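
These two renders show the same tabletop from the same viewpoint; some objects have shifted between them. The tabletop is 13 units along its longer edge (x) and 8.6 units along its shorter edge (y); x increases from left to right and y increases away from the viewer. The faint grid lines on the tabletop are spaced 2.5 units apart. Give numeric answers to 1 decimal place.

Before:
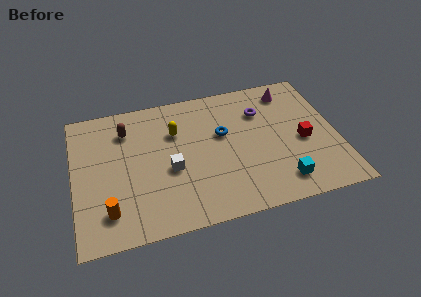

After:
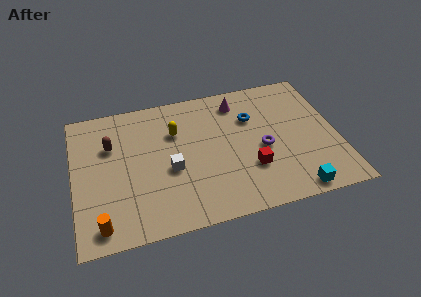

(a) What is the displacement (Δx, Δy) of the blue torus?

(1.5, 0.7)

From the two frames, the blue torus sits at roughly (7.4, 5.2) before and (8.9, 5.9) after.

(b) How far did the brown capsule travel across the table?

1.1

The brown capsule was near (2.7, 6.6) before and (1.9, 5.8) after, so it travelled √(0.8² + 0.8²) ≈ 1.1 units.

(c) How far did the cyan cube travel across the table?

0.9

From (10.0, 1.5) to (10.6, 0.8), the cyan cube covered √(0.6² + 0.7²) ≈ 0.9 units.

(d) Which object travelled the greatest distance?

the red cube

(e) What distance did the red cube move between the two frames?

2.9

The red cube moved from about (11.3, 3.8) to (8.6, 2.7), a distance of √(2.7² + 1.1²) ≈ 2.9.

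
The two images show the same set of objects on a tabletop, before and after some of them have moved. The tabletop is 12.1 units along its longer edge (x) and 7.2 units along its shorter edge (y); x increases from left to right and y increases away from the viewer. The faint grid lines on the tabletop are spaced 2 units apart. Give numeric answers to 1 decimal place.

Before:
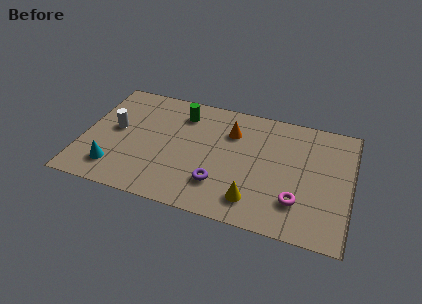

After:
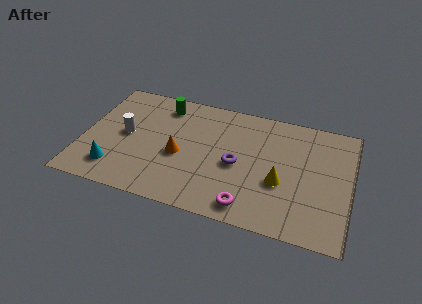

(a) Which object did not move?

the cyan cone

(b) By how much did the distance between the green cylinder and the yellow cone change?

+0.8

They were about 5.6 units apart before and 6.4 after — 0.8 units further apart.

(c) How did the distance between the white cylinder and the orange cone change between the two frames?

-2.8

Before: roughly 5.4 units apart; after: 2.6. That's 2.8 units closer together.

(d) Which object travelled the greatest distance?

the orange cone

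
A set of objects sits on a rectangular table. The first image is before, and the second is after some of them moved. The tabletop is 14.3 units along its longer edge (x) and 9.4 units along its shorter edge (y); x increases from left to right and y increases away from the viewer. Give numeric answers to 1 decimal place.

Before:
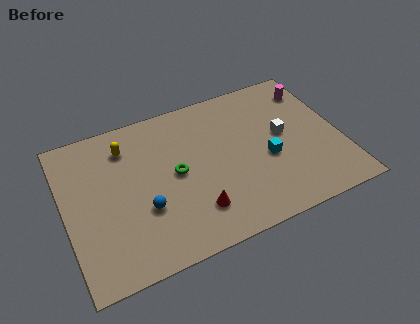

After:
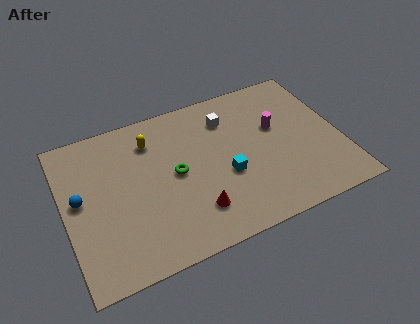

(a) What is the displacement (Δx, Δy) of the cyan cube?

(-2.2, -0.2)

The cyan cube was at about (10.4, 3.9) and moved to about (8.2, 3.7).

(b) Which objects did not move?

the red cone and the green torus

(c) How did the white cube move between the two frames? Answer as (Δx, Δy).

(-2.7, 2.1)

The white cube was at about (11.4, 5.1) and moved to about (8.7, 7.2).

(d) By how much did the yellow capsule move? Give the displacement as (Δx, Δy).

(1.3, -0.1)

The yellow capsule was at about (3.4, 7.4) and moved to about (4.7, 7.3).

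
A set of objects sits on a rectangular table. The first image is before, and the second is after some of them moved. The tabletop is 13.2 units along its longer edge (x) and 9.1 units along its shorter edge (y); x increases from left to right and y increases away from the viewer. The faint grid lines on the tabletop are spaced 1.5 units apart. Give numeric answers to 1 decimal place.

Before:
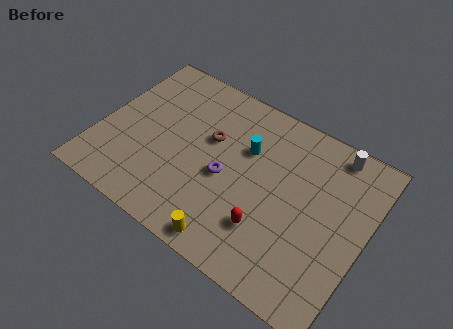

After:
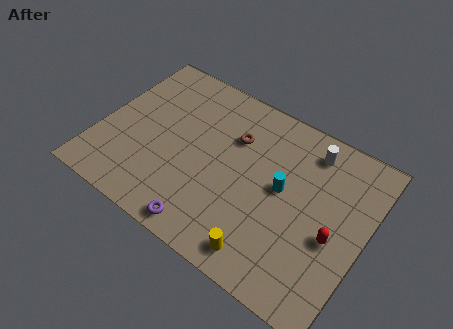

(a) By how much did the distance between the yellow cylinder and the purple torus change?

-0.3

They were about 3.2 units apart before and 2.9 after — 0.3 units closer together.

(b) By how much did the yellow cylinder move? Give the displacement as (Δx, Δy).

(1.6, 0.3)

The yellow cylinder was at about (7.3, 0.9) and moved to about (8.9, 1.2).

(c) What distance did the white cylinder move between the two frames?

1.2

The white cylinder moved from about (11.1, 8.1) to (10.0, 7.6), a distance of √(1.1² + 0.5²) ≈ 1.2.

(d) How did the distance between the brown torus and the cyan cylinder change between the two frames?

+1.2

The distance was about 1.8 in the first image and 3.0 in the second, so they moved 1.2 units further apart.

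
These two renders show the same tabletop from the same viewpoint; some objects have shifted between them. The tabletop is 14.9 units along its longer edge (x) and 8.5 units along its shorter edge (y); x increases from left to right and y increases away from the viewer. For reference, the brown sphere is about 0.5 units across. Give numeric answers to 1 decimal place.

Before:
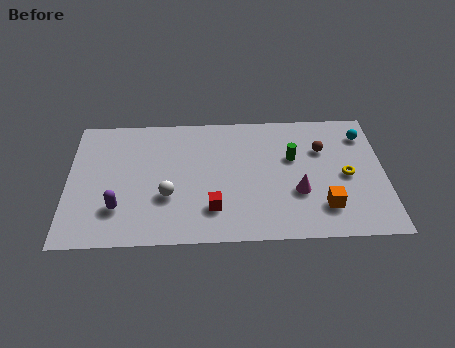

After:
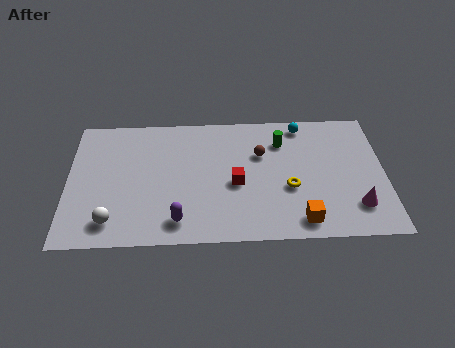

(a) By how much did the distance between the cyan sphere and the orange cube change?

+1.2

The distance was about 5.1 in the first image and 6.3 in the second, so they moved 1.2 units further apart.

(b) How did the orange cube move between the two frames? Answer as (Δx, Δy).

(-1.1, -0.8)

The orange cube was at about (12.0, 2.0) and moved to about (10.9, 1.2).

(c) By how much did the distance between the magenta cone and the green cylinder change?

+3.3

They were about 2.3 units apart before and 5.6 after — 3.3 units further apart.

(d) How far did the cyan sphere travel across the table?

3.0

The cyan sphere was near (14.0, 6.7) before and (11.1, 7.5) after, so it travelled √(2.9² + 0.8²) ≈ 3.0 units.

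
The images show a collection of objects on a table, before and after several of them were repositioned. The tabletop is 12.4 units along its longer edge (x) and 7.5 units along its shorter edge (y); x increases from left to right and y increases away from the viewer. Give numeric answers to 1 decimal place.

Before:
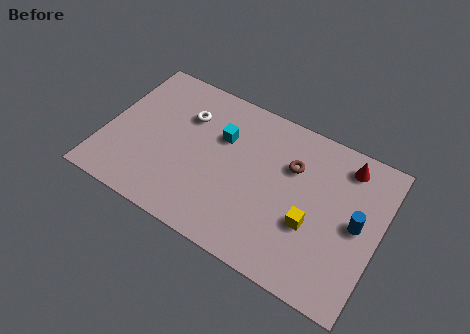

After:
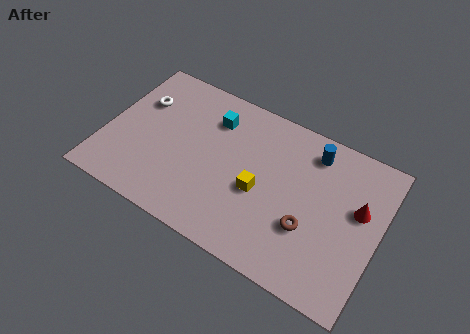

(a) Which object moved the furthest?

the blue cylinder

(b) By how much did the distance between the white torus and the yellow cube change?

-0.5

They were about 6.6 units apart before and 6.1 after — 0.5 units closer together.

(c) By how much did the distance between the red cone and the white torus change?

+2.8

They were about 7.3 units apart before and 10.1 after — 2.8 units further apart.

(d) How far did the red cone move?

2.0

The red cone was near (10.6, 6.3) before and (11.4, 4.5) after, so it travelled √(0.8² + 1.8²) ≈ 2.0 units.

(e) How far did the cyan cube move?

0.9

From (5.1, 5.0) to (4.6, 5.7), the cyan cube covered √(0.5² + 0.7²) ≈ 0.9 units.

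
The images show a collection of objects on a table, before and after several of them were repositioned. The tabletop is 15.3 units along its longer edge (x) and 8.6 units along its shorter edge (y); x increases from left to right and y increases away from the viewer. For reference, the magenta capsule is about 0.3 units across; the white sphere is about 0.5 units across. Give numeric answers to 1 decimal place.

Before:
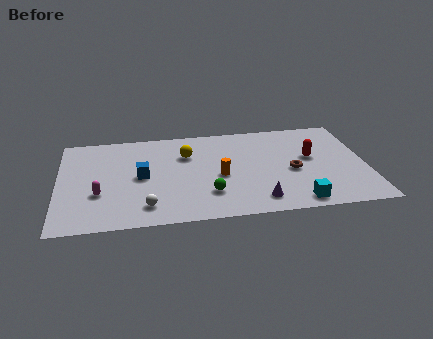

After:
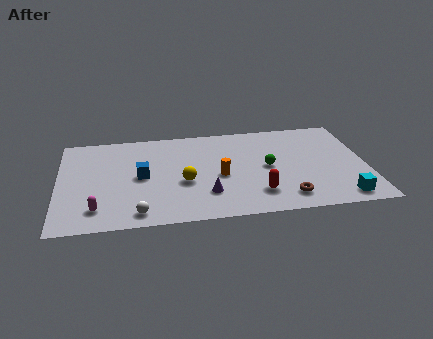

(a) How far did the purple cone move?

2.7

The purple cone moved from about (9.8, 1.4) to (7.3, 2.3), a distance of √(2.5² + 0.9²) ≈ 2.7.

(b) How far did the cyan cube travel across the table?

2.2

From (11.7, 1.0) to (13.9, 1.1), the cyan cube covered √(2.2² + 0.1²) ≈ 2.2 units.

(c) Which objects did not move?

the blue cube and the orange cylinder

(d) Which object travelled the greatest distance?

the red capsule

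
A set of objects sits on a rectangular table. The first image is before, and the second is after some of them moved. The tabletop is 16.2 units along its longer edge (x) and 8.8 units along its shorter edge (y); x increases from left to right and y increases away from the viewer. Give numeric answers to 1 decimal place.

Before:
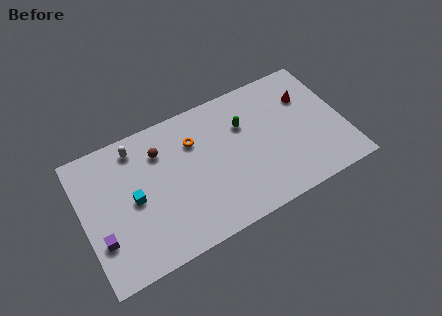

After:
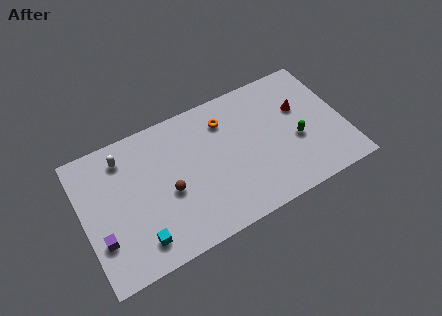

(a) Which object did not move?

the purple cube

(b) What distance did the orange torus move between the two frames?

2.1

The orange torus moved from about (7.1, 6.3) to (9.1, 6.8), a distance of √(2.0² + 0.5²) ≈ 2.1.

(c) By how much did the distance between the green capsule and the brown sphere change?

+2.8

Before: roughly 5.2 units apart; after: 8.0. That's 2.8 units further apart.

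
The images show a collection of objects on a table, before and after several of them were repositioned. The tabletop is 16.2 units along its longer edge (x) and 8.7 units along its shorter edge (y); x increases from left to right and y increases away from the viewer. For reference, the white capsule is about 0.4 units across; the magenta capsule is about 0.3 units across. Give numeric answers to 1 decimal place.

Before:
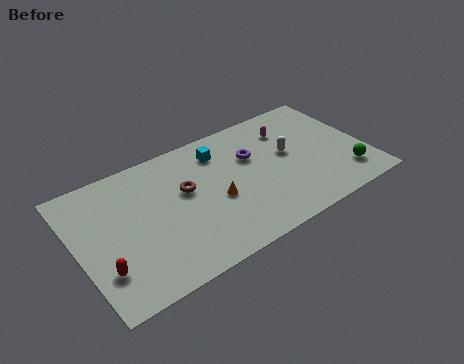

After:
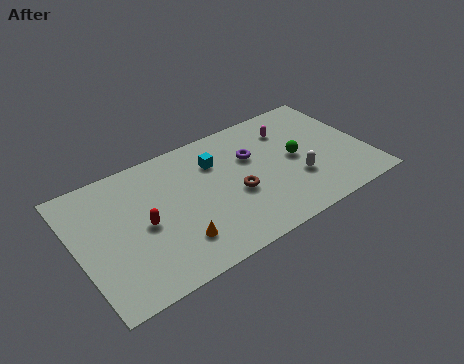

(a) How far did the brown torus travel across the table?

3.1

From (6.1, 5.2) to (8.7, 3.6), the brown torus covered √(2.6² + 1.6²) ≈ 3.1 units.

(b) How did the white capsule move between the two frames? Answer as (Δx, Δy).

(0.1, -2.0)

The white capsule was at about (12.0, 4.9) and moved to about (12.1, 2.9).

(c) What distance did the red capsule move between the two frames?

3.0

The red capsule was near (1.1, 2.4) before and (3.6, 4.1) after, so it travelled √(2.5² + 1.7²) ≈ 3.0 units.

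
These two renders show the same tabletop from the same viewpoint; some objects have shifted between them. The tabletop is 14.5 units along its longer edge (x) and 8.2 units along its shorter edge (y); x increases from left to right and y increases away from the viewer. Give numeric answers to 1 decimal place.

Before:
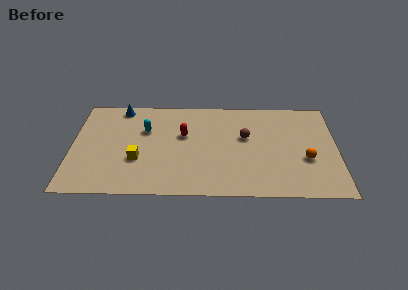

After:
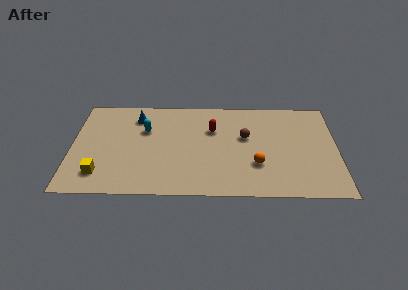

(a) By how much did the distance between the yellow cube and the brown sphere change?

+2.3

Before: roughly 6.2 units apart; after: 8.5. That's 2.3 units further apart.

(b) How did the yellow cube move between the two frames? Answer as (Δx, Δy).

(-2.0, -1.2)

The yellow cube was at about (3.6, 2.9) and moved to about (1.6, 1.7).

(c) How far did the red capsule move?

1.7

The red capsule moved from about (6.1, 5.0) to (7.7, 5.5), a distance of √(1.6² + 0.5²) ≈ 1.7.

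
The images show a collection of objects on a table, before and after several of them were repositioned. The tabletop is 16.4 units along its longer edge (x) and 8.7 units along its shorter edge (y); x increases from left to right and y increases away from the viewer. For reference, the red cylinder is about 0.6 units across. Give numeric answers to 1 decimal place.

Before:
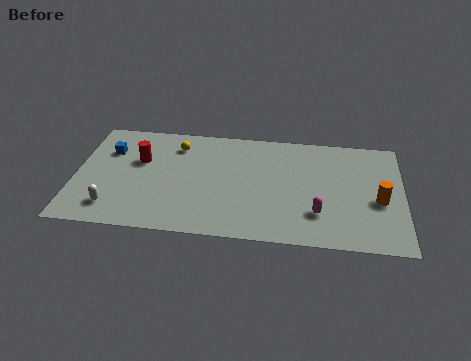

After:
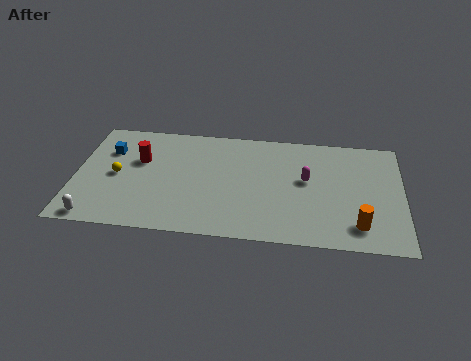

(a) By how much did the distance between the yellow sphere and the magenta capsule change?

+1.0

The distance was about 8.5 in the first image and 9.5 in the second, so they moved 1.0 units further apart.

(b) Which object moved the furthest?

the yellow sphere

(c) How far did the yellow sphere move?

4.0

The yellow sphere moved from about (5.0, 6.9) to (2.1, 4.2), a distance of √(2.9² + 2.7²) ≈ 4.0.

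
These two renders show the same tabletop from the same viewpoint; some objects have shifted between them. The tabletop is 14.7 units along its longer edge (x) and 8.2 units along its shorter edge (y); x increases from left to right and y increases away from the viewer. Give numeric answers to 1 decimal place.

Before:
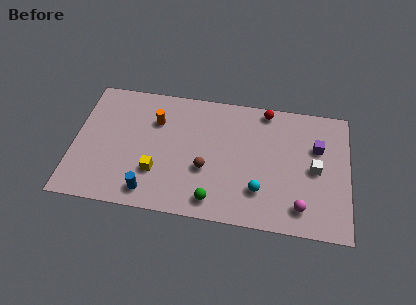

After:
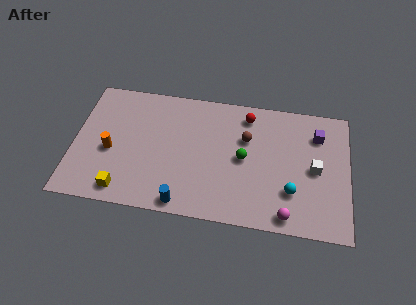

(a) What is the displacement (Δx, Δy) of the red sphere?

(-1.0, -0.5)

The red sphere started near (10.2, 7.4) and ended near (9.2, 6.9).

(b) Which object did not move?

the white cube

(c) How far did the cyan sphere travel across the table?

1.7

The cyan sphere moved from about (10.0, 2.2) to (11.7, 2.4), a distance of √(1.7² + 0.2²) ≈ 1.7.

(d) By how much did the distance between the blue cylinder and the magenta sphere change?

-2.5

The distance was about 8.0 in the first image and 5.5 in the second, so they moved 2.5 units closer together.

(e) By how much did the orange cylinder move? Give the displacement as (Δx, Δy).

(-2.3, -2.3)

From the two frames, the orange cylinder sits at roughly (4.3, 5.8) before and (2.0, 3.5) after.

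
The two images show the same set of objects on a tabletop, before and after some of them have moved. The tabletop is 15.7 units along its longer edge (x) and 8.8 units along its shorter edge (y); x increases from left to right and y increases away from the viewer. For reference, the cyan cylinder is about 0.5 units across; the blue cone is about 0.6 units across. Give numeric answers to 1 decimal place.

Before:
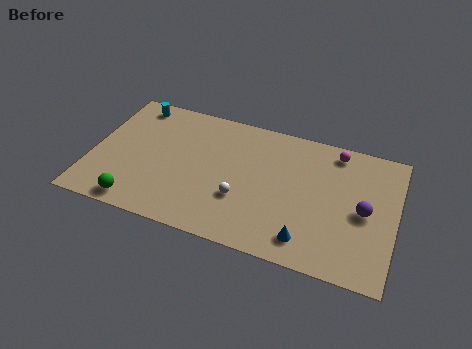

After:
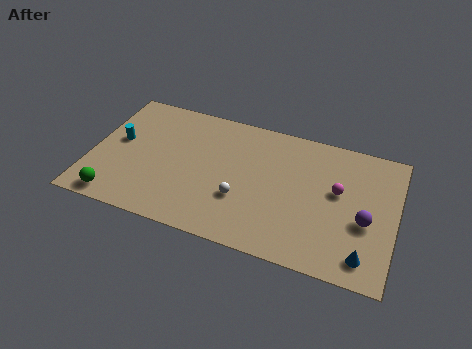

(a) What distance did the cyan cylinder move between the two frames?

2.8

The cyan cylinder was near (1.8, 7.7) before and (1.3, 4.9) after, so it travelled √(0.5² + 2.8²) ≈ 2.8 units.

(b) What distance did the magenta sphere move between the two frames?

2.6

The magenta sphere was near (12.4, 7.7) before and (12.7, 5.1) after, so it travelled √(0.3² + 2.6²) ≈ 2.6 units.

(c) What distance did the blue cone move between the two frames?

2.9

The blue cone was near (11.4, 1.5) before and (14.3, 1.4) after, so it travelled √(2.9² + 0.1²) ≈ 2.9 units.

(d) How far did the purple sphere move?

0.6

The purple sphere was near (14.1, 4.2) before and (14.2, 3.6) after, so it travelled √(0.1² + 0.6²) ≈ 0.6 units.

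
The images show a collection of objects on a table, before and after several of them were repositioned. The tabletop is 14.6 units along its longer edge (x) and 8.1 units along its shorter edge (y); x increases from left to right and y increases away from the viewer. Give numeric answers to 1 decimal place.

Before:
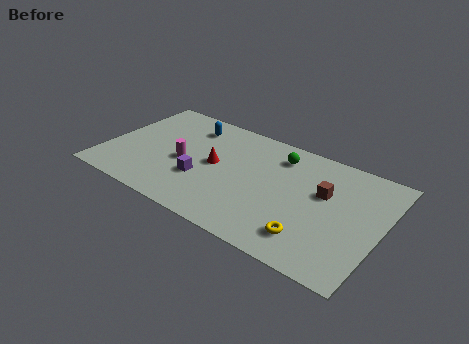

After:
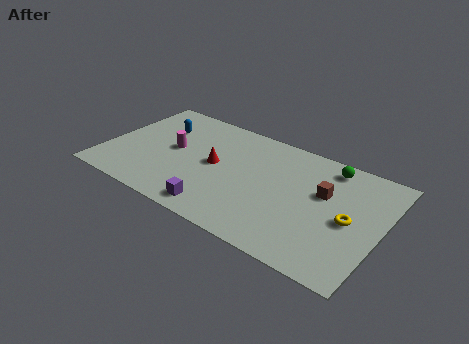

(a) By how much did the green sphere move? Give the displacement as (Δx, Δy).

(2.6, 0.5)

From the two frames, the green sphere sits at roughly (8.9, 6.5) before and (11.5, 7.0) after.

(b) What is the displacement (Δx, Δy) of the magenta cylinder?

(-0.7, 0.7)

The magenta cylinder was at about (4.2, 3.6) and moved to about (3.5, 4.3).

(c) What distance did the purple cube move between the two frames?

2.1

The purple cube was near (5.3, 2.8) before and (6.5, 1.1) after, so it travelled √(1.2² + 1.7²) ≈ 2.1 units.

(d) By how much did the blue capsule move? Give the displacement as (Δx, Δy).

(-1.5, -0.8)

The blue capsule started near (4.0, 6.5) and ended near (2.5, 5.7).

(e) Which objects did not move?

the brown cube and the red cone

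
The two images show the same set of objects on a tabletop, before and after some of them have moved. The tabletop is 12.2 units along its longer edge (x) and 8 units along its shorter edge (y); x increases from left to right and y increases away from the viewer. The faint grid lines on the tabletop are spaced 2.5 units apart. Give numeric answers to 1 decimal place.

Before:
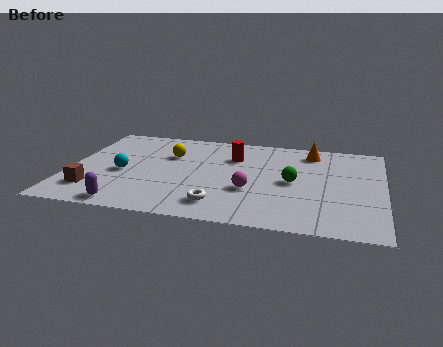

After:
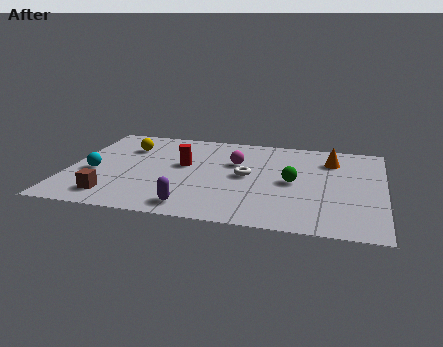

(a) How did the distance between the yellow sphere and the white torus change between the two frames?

+0.6

They were about 4.5 units apart before and 5.1 after — 0.6 units further apart.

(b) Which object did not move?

the green sphere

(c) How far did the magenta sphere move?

2.4

From (7.1, 2.9) to (6.4, 5.2), the magenta sphere covered √(0.7² + 2.3²) ≈ 2.4 units.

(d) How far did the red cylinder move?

2.2

From (6.3, 5.7) to (4.4, 4.6), the red cylinder covered √(1.9² + 1.1²) ≈ 2.2 units.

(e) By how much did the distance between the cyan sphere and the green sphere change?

+1.1

The distance was about 6.6 in the first image and 7.7 in the second, so they moved 1.1 units further apart.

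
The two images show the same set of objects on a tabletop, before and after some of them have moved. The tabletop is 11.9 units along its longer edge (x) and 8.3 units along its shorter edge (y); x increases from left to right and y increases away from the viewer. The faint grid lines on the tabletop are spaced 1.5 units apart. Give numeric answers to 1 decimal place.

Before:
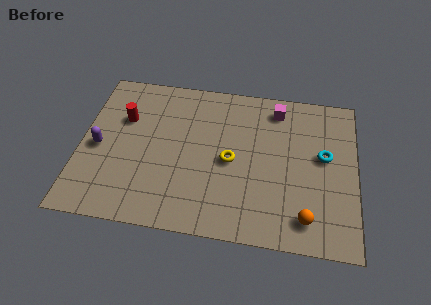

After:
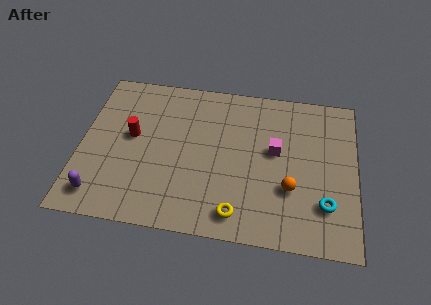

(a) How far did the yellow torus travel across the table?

2.7

The yellow torus was near (6.5, 3.9) before and (6.9, 1.2) after, so it travelled √(0.4² + 2.7²) ≈ 2.7 units.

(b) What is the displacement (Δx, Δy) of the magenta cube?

(0.0, -2.3)

From the two frames, the magenta cube sits at roughly (8.4, 7.0) before and (8.4, 4.7) after.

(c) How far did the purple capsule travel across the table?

2.5

The purple capsule was near (0.8, 3.8) before and (1.0, 1.3) after, so it travelled √(0.2² + 2.5²) ≈ 2.5 units.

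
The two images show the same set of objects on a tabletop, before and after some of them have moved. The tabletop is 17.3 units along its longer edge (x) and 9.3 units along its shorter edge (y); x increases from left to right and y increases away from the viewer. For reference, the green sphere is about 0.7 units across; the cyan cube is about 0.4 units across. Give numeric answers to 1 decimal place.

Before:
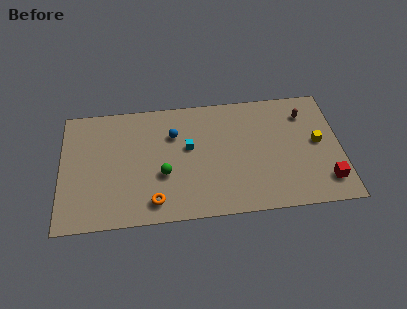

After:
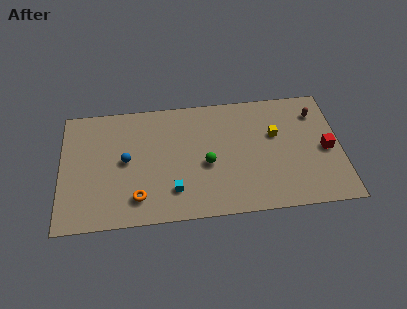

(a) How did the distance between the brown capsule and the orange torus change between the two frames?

+1.3

The distance was about 11.1 in the first image and 12.4 in the second, so they moved 1.3 units further apart.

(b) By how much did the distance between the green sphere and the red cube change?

-2.7

They were about 10.1 units apart before and 7.4 after — 2.7 units closer together.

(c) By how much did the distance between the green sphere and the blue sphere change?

+2.0

They were about 3.1 units apart before and 5.1 after — 2.0 units further apart.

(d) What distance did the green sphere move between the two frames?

2.7

The green sphere moved from about (6.3, 3.5) to (9.0, 4.0), a distance of √(2.7² + 0.5²) ≈ 2.7.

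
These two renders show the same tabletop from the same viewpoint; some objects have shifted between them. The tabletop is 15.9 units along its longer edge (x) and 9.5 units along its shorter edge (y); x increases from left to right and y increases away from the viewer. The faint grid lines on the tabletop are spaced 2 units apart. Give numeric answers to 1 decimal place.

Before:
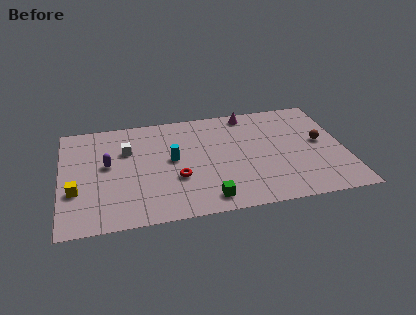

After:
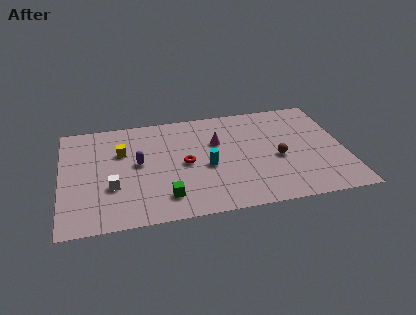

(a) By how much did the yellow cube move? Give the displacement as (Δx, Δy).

(2.6, 3.0)

The yellow cube was at about (0.8, 3.3) and moved to about (3.4, 6.3).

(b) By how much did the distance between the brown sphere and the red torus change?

-3.2

They were about 8.4 units apart before and 5.2 after — 3.2 units closer together.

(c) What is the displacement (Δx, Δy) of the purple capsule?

(1.7, -0.2)

The purple capsule was at about (2.6, 5.3) and moved to about (4.3, 5.1).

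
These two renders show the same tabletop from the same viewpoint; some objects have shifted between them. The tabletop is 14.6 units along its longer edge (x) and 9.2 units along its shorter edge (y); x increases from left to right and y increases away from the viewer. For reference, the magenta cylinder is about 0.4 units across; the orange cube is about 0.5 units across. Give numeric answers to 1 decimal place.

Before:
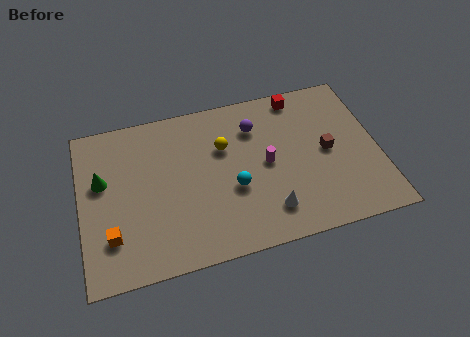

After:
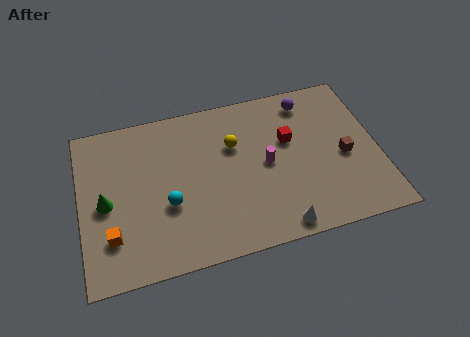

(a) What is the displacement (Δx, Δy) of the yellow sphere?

(0.5, 0.0)

The yellow sphere was at about (7.1, 6.1) and moved to about (7.6, 6.1).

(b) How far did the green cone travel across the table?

1.3

The green cone was near (1.1, 5.6) before and (1.2, 4.3) after, so it travelled √(0.1² + 1.3²) ≈ 1.3 units.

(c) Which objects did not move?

the magenta cylinder and the orange cube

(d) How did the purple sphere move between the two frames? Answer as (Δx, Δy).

(2.7, 0.9)

The purple sphere started near (8.7, 6.9) and ended near (11.4, 7.8).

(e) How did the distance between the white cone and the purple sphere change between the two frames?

+2.2

Before: roughly 5.0 units apart; after: 7.2. That's 2.2 units further apart.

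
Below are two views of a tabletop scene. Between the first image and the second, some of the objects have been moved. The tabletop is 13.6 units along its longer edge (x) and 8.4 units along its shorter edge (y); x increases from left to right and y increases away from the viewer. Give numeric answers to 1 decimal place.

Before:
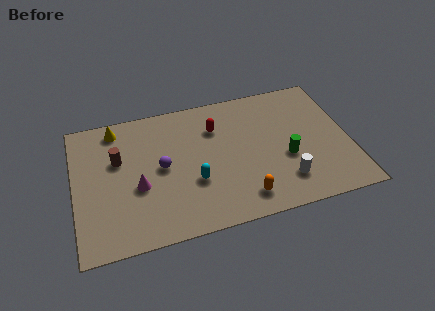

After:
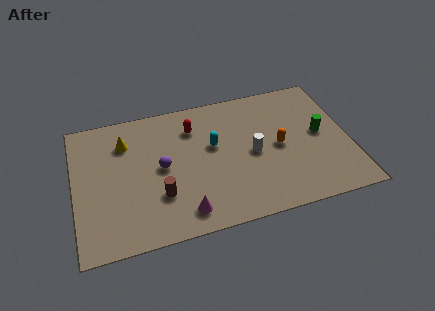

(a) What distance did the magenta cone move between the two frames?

3.0

The magenta cone moved from about (3.1, 3.4) to (5.2, 1.3), a distance of √(2.1² + 2.1²) ≈ 3.0.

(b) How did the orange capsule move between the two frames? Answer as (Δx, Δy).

(2.0, 2.7)

The orange capsule was at about (8.1, 1.4) and moved to about (10.1, 4.1).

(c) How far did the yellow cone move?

1.1

The yellow cone was near (2.2, 7.3) before and (2.6, 6.3) after, so it travelled √(0.4² + 1.0²) ≈ 1.1 units.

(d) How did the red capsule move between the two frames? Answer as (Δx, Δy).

(-1.1, 0.3)

The red capsule was at about (7.1, 6.1) and moved to about (6.0, 6.4).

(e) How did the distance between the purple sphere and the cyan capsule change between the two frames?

+0.7

The distance was about 2.0 in the first image and 2.7 in the second, so they moved 0.7 units further apart.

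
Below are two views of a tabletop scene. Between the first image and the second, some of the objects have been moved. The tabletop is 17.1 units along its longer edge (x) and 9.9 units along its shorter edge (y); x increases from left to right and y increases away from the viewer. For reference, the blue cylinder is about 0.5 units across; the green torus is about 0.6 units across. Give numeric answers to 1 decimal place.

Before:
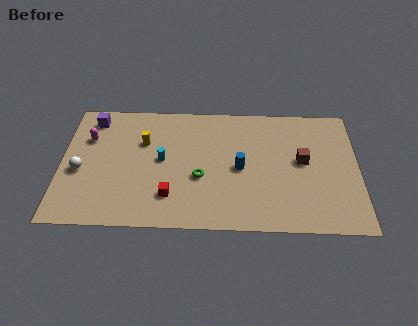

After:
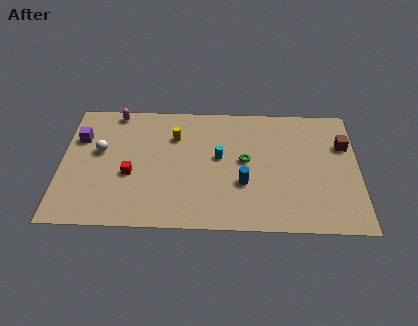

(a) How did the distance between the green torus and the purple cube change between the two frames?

+2.0

Before: roughly 7.7 units apart; after: 9.7. That's 2.0 units further apart.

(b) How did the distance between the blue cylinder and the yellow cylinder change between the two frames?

-0.5

Before: roughly 5.9 units apart; after: 5.4. That's 0.5 units closer together.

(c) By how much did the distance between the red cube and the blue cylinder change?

+1.9

Before: roughly 4.6 units apart; after: 6.5. That's 1.9 units further apart.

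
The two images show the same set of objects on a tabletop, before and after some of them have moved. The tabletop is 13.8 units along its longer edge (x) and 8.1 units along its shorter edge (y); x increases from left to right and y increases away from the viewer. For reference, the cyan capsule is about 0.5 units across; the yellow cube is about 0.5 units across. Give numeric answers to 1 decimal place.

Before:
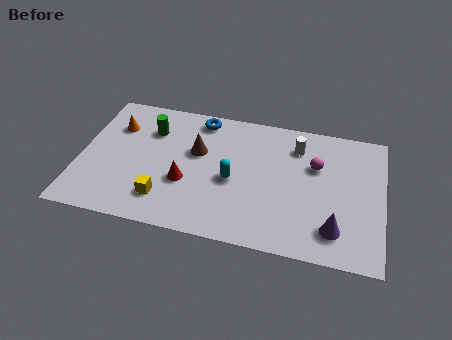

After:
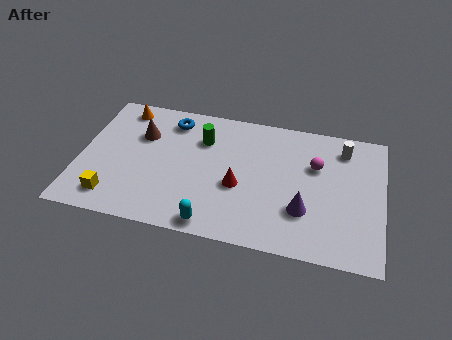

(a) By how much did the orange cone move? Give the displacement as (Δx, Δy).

(0.2, 1.2)

The orange cone was at about (1.5, 5.8) and moved to about (1.7, 7.0).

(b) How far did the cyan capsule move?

2.9

The cyan capsule moved from about (7.0, 3.6) to (6.3, 0.8), a distance of √(0.7² + 2.8²) ≈ 2.9.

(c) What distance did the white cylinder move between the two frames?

2.1

The white cylinder was near (9.8, 6.3) before and (11.9, 6.6) after, so it travelled √(2.1² + 0.3²) ≈ 2.1 units.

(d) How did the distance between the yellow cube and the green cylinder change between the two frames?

+1.6

Before: roughly 4.2 units apart; after: 5.8. That's 1.6 units further apart.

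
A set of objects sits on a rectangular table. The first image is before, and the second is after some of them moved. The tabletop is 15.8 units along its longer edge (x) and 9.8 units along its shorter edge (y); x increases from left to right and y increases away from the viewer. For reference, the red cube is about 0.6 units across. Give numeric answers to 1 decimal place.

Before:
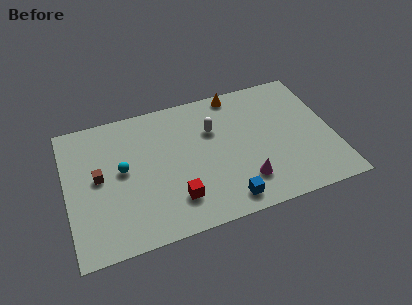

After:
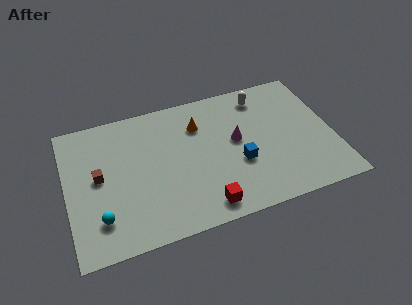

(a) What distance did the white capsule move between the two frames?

3.5

The white capsule moved from about (8.8, 6.6) to (11.9, 8.2), a distance of √(3.1² + 1.6²) ≈ 3.5.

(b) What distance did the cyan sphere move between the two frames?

3.4

The cyan sphere was near (3.3, 5.3) before and (1.8, 2.3) after, so it travelled √(1.5² + 3.0²) ≈ 3.4 units.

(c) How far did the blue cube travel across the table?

2.6

From (9.1, 1.3) to (10.1, 3.7), the blue cube covered √(1.0² + 2.4²) ≈ 2.6 units.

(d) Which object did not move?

the brown cube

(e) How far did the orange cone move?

2.9

The orange cone was near (10.4, 8.9) before and (8.0, 7.2) after, so it travelled √(2.4² + 1.7²) ≈ 2.9 units.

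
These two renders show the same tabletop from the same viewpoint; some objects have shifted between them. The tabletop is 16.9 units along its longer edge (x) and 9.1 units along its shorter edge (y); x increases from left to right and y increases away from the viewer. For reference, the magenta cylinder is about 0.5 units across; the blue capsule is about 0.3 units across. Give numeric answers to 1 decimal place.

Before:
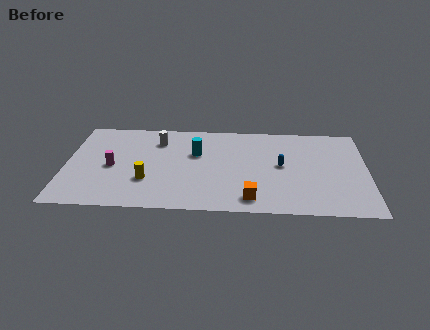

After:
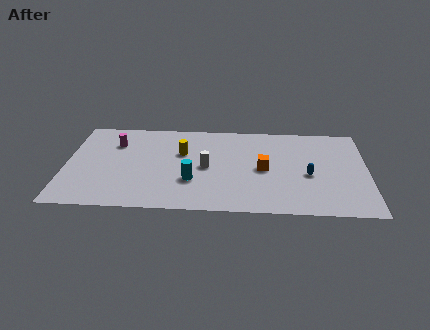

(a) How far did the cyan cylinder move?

2.8

The cyan cylinder moved from about (7.3, 5.8) to (7.1, 3.0), a distance of √(0.2² + 2.8²) ≈ 2.8.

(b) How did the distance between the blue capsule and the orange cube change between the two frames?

-1.3

The distance was about 3.8 in the first image and 2.5 in the second, so they moved 1.3 units closer together.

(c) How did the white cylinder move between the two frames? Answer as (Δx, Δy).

(2.8, -2.6)

From the two frames, the white cylinder sits at roughly (5.1, 7.0) before and (7.9, 4.4) after.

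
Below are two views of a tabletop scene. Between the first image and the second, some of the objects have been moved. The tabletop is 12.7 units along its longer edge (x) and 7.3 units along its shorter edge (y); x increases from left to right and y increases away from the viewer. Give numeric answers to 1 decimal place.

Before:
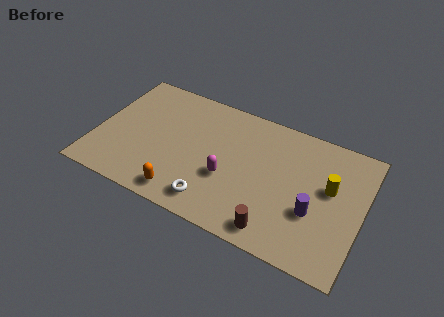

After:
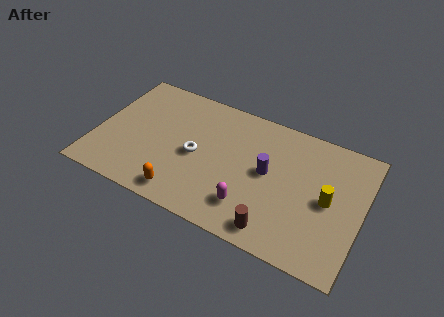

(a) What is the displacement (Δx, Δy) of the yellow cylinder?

(0.0, -0.7)

From the two frames, the yellow cylinder sits at roughly (11.1, 4.3) before and (11.1, 3.6) after.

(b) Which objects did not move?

the orange capsule and the brown cylinder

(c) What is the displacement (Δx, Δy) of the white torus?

(-1.1, 2.2)

From the two frames, the white torus sits at roughly (5.9, 1.2) before and (4.8, 3.4) after.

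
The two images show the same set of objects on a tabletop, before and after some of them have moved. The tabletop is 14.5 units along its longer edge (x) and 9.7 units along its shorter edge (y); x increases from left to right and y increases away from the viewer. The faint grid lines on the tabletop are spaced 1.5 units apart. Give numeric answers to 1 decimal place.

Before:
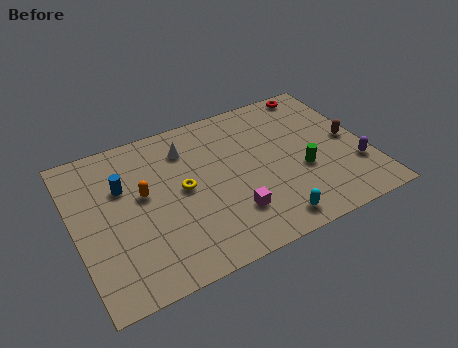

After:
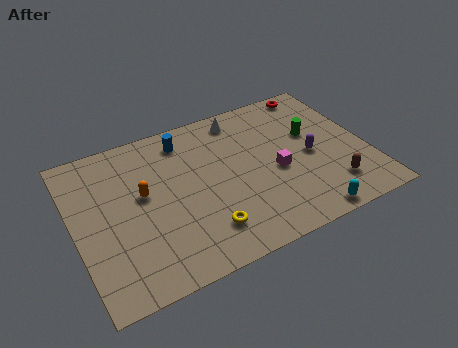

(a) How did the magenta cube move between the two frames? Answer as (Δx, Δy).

(2.5, 1.7)

From the two frames, the magenta cube sits at roughly (7.4, 2.5) before and (9.9, 4.2) after.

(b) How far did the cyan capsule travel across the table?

1.8

The cyan capsule was near (9.1, 1.2) before and (10.9, 0.8) after, so it travelled √(1.8² + 0.4²) ≈ 1.8 units.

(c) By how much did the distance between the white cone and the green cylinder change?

-2.4

The distance was about 6.5 in the first image and 4.1 in the second, so they moved 2.4 units closer together.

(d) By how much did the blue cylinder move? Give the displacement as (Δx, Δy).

(3.3, 1.7)

The blue cylinder started near (2.5, 6.4) and ended near (5.8, 8.1).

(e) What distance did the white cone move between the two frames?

3.0

The white cone was near (5.8, 7.5) before and (8.7, 8.4) after, so it travelled √(2.9² + 0.9²) ≈ 3.0 units.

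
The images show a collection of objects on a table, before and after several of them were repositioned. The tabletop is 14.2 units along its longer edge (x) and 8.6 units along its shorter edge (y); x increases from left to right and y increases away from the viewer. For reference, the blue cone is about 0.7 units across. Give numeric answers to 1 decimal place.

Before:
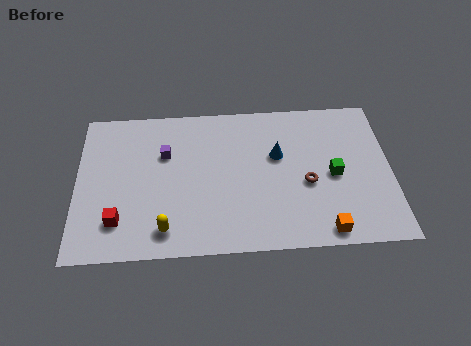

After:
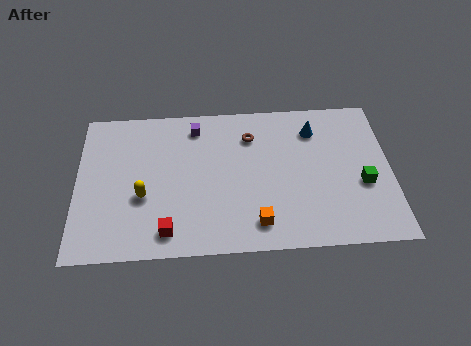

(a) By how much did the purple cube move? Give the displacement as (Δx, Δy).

(1.4, 1.5)

The purple cube started near (4.0, 5.7) and ended near (5.4, 7.2).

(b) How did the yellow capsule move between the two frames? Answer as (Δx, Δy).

(-1.0, 1.9)

From the two frames, the yellow capsule sits at roughly (4.0, 1.4) before and (3.0, 3.3) after.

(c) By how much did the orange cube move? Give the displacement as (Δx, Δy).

(-3.0, 0.6)

The orange cube started near (11.1, 0.9) and ended near (8.1, 1.5).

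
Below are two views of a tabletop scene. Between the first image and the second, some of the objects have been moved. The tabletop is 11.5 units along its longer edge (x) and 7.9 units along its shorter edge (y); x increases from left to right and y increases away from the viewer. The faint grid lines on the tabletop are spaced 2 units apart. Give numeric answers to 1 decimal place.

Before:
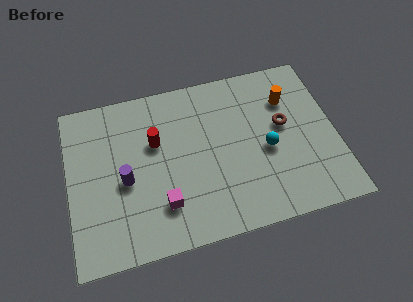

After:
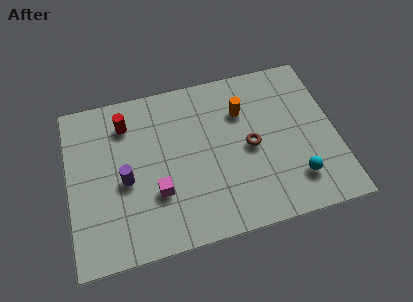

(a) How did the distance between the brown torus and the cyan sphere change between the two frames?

+1.4

Before: roughly 1.3 units apart; after: 2.7. That's 1.4 units further apart.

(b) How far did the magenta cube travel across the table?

0.6

The magenta cube moved from about (3.9, 2.0) to (3.7, 2.6), a distance of √(0.2² + 0.6²) ≈ 0.6.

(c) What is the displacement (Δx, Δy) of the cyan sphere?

(1.1, -1.7)

The cyan sphere started near (8.5, 3.5) and ended near (9.6, 1.8).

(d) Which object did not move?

the purple cylinder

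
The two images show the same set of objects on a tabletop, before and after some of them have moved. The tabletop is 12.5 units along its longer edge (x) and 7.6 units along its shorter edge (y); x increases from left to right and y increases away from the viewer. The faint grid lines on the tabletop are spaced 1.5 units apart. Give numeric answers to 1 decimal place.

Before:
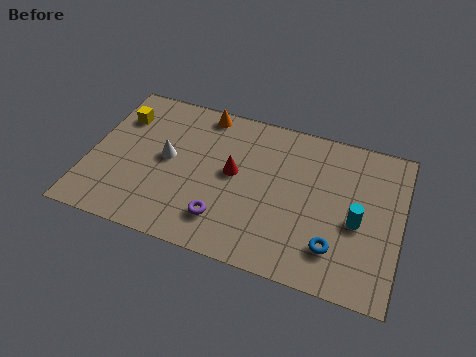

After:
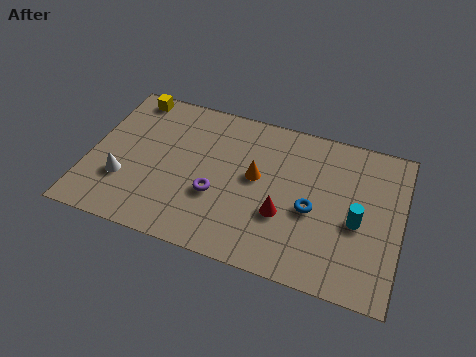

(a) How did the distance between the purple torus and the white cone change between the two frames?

+0.3

Before: roughly 3.4 units apart; after: 3.7. That's 0.3 units further apart.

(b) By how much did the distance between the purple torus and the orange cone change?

-3.2

The distance was about 5.3 in the first image and 2.1 in the second, so they moved 3.2 units closer together.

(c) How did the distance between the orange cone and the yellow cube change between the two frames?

+2.5

The distance was about 3.5 in the first image and 6.0 in the second, so they moved 2.5 units further apart.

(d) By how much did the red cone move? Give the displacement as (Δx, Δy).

(2.1, -1.4)

From the two frames, the red cone sits at roughly (5.8, 4.1) before and (7.9, 2.7) after.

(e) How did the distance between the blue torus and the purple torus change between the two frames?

-0.6

The distance was about 4.4 in the first image and 3.8 in the second, so they moved 0.6 units closer together.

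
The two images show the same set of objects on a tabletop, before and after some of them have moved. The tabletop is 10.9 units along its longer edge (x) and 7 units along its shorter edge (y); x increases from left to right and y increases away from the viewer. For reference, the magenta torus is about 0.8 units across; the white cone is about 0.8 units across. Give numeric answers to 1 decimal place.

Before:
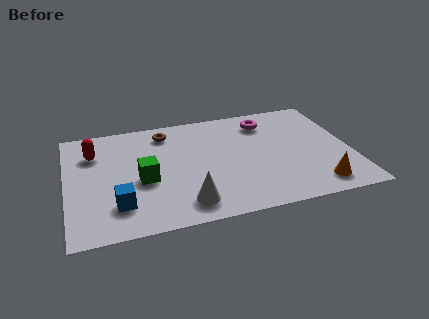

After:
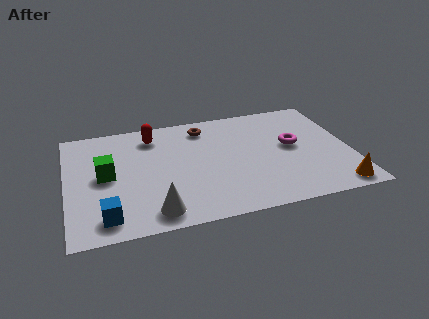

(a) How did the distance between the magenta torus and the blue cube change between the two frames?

+0.7

Before: roughly 7.1 units apart; after: 7.8. That's 0.7 units further apart.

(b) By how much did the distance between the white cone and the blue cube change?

-0.7

Before: roughly 2.5 units apart; after: 1.8. That's 0.7 units closer together.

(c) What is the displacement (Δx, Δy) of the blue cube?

(-0.5, -0.6)

The blue cube started near (1.9, 1.7) and ended near (1.4, 1.1).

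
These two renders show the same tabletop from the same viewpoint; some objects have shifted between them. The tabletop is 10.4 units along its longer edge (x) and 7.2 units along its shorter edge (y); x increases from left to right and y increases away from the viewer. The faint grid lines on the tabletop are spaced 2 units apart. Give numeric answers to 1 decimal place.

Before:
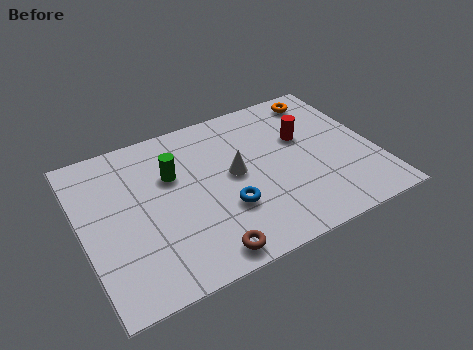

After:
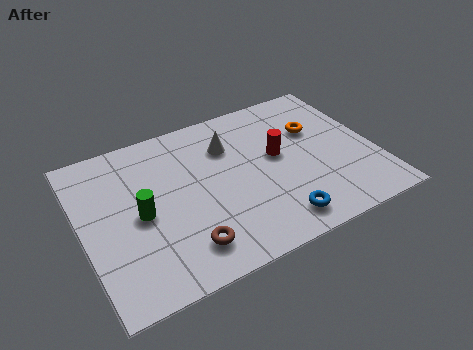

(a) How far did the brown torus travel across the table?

0.8

From (3.9, 0.8) to (3.3, 1.4), the brown torus covered √(0.6² + 0.6²) ≈ 0.8 units.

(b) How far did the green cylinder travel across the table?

1.8

From (3.3, 4.7) to (2.0, 3.4), the green cylinder covered √(1.3² + 1.3²) ≈ 1.8 units.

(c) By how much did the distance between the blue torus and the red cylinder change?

-0.8

The distance was about 3.7 in the first image and 2.9 in the second, so they moved 0.8 units closer together.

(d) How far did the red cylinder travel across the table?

1.1

The red cylinder moved from about (8.0, 4.5) to (7.0, 4.0), a distance of √(1.0² + 0.5²) ≈ 1.1.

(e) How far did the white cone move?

1.4

From (5.4, 3.8) to (5.4, 5.2), the white cone covered √(0.0² + 1.4²) ≈ 1.4 units.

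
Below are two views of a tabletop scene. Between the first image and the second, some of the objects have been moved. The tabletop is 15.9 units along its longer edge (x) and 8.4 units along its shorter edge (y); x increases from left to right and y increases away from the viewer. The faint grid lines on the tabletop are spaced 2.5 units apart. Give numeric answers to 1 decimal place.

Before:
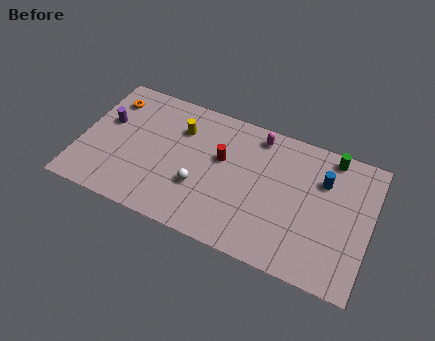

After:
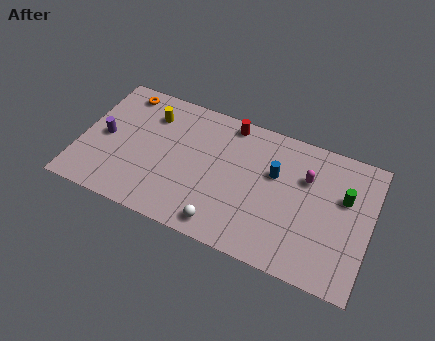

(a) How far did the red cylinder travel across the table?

2.4

The red cylinder moved from about (7.7, 5.1) to (7.9, 7.5), a distance of √(0.2² + 2.4²) ≈ 2.4.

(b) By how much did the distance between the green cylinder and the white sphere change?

-0.7

The distance was about 8.2 in the first image and 7.5 in the second, so they moved 0.7 units closer together.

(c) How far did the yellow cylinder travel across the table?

1.7

From (5.3, 6.1) to (3.6, 6.4), the yellow cylinder covered √(1.7² + 0.3²) ≈ 1.7 units.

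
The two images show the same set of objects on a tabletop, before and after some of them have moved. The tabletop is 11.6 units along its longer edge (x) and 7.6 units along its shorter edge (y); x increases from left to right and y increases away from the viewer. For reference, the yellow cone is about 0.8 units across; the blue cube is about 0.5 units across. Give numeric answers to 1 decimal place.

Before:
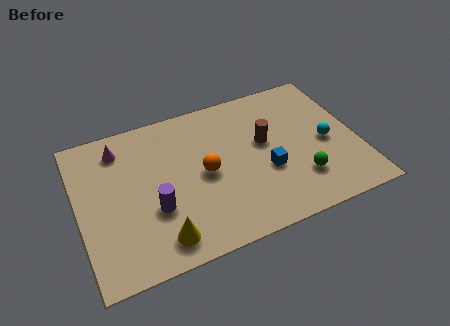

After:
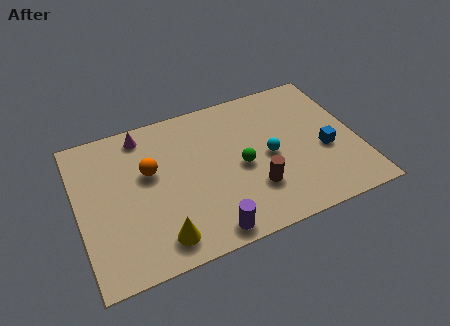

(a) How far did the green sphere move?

2.7

The green sphere was near (9.0, 2.0) before and (6.7, 3.5) after, so it travelled √(2.3² + 1.5²) ≈ 2.7 units.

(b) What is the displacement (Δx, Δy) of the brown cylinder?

(-0.7, -2.2)

The brown cylinder started near (7.8, 4.4) and ended near (7.1, 2.2).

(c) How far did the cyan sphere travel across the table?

2.4

The cyan sphere moved from about (10.3, 3.5) to (7.9, 3.6), a distance of √(2.4² + 0.1²) ≈ 2.4.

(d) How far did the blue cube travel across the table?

2.5

From (7.7, 2.9) to (10.2, 3.1), the blue cube covered √(2.5² + 0.2²) ≈ 2.5 units.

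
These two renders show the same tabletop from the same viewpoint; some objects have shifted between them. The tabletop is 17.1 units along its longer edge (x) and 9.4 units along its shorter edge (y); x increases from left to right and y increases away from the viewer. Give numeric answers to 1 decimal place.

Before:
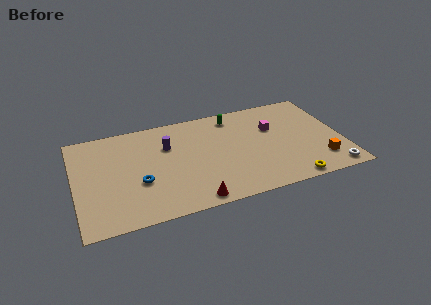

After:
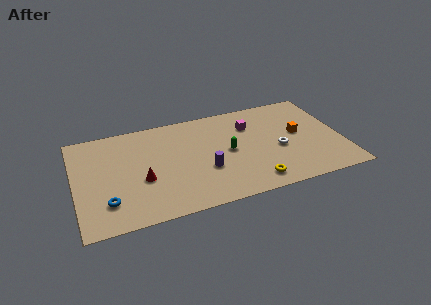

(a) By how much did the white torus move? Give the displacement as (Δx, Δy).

(-3.1, 3.0)

The white torus started near (16.1, 1.0) and ended near (13.0, 4.0).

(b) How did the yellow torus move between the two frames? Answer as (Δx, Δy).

(-2.3, 0.6)

From the two frames, the yellow torus sits at roughly (13.4, 0.8) before and (11.1, 1.4) after.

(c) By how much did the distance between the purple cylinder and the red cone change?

-1.6

The distance was about 5.6 in the first image and 4.0 in the second, so they moved 1.6 units closer together.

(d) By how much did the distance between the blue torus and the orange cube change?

+1.2

They were about 11.6 units apart before and 12.8 after — 1.2 units further apart.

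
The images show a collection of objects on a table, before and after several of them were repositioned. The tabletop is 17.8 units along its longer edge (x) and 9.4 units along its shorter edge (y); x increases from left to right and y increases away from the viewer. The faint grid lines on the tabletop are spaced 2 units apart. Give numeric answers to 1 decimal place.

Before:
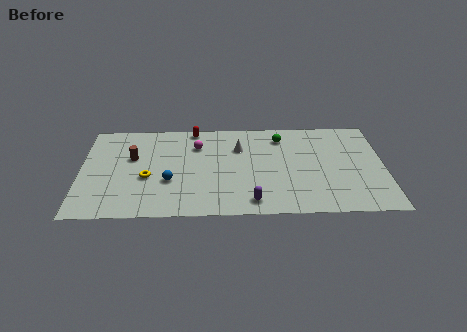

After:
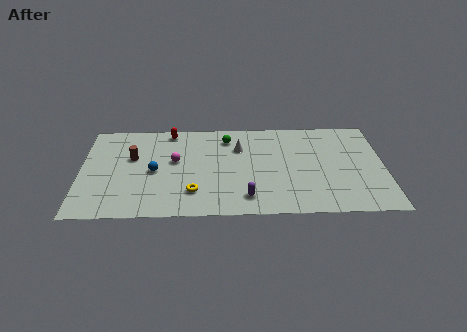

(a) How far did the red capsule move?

1.4

The red capsule was near (6.6, 8.6) before and (5.2, 8.4) after, so it travelled √(1.4² + 0.2²) ≈ 1.4 units.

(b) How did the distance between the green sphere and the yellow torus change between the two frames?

-3.1

They were about 8.8 units apart before and 5.7 after — 3.1 units closer together.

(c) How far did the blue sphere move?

1.3

From (5.2, 3.4) to (4.3, 4.4), the blue sphere covered √(0.9² + 1.0²) ≈ 1.3 units.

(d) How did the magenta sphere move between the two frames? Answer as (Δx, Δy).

(-1.3, -1.5)

From the two frames, the magenta sphere sits at roughly (6.8, 6.9) before and (5.5, 5.4) after.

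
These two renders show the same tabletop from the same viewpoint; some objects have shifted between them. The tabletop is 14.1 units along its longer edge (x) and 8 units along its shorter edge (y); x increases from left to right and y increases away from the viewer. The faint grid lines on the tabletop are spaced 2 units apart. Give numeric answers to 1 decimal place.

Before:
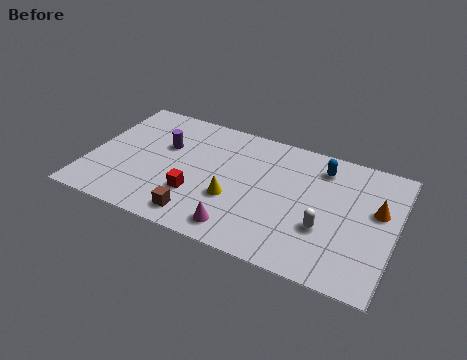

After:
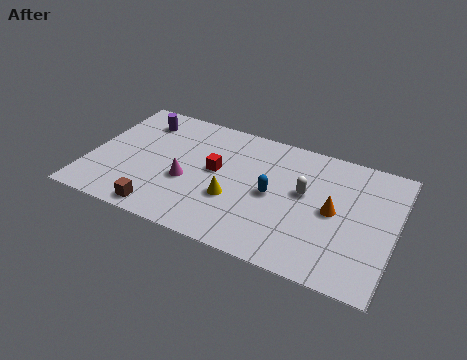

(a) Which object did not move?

the yellow cone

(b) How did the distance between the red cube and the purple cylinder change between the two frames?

+1.1

The distance was about 3.2 in the first image and 4.3 in the second, so they moved 1.1 units further apart.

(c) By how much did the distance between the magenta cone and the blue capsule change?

-2.2

They were about 6.2 units apart before and 4.0 after — 2.2 units closer together.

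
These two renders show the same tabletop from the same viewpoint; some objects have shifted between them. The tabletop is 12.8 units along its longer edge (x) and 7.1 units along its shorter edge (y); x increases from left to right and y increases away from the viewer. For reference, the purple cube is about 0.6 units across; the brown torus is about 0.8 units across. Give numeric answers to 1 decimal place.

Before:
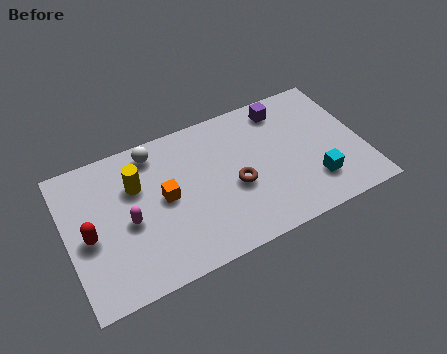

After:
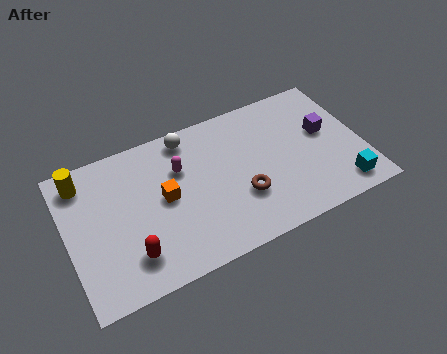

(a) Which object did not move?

the orange cube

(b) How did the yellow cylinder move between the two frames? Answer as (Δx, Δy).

(-2.2, 1.1)

From the two frames, the yellow cylinder sits at roughly (3.1, 4.8) before and (0.9, 5.9) after.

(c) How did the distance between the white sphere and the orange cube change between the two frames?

+0.4

The distance was about 2.4 in the first image and 2.8 in the second, so they moved 0.4 units further apart.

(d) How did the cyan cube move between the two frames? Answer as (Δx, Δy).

(1.1, -0.7)

From the two frames, the cyan cube sits at roughly (10.5, 1.8) before and (11.6, 1.1) after.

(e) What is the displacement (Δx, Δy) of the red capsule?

(1.6, -1.6)

The red capsule was at about (0.9, 3.2) and moved to about (2.5, 1.6).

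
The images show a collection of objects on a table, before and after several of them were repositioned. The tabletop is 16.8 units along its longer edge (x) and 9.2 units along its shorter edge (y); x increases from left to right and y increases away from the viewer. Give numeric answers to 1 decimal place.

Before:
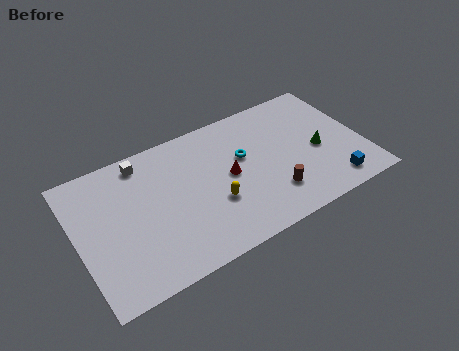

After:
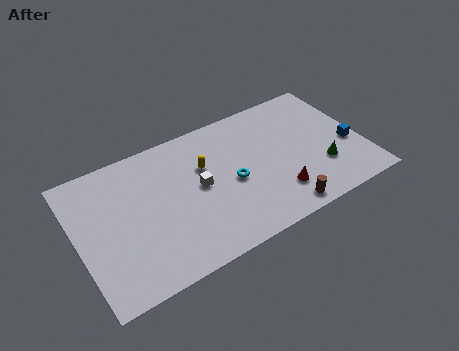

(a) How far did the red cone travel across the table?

3.5

From (8.9, 4.7) to (11.4, 2.2), the red cone covered √(2.5² + 2.5²) ≈ 3.5 units.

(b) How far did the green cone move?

1.3

The green cone was near (14.2, 4.1) before and (14.2, 2.8) after, so it travelled √(0.0² + 1.3²) ≈ 1.3 units.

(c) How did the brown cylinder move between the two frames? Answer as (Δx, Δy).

(0.3, -1.3)

The brown cylinder started near (11.1, 2.3) and ended near (11.4, 1.0).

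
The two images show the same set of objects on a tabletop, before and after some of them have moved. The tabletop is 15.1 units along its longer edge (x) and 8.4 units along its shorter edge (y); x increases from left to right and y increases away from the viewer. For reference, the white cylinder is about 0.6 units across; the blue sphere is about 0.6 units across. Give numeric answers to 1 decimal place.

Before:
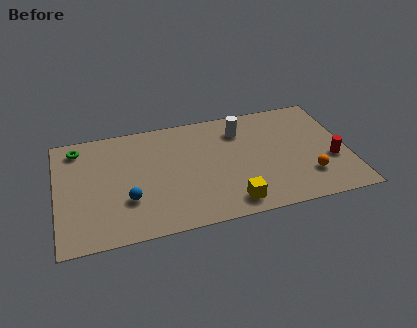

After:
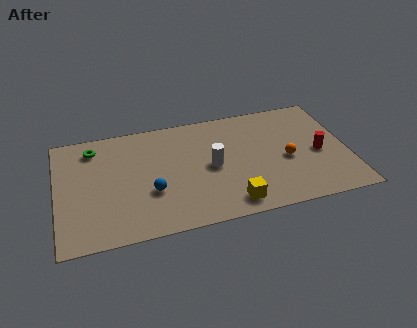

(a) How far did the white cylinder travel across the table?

2.9

The white cylinder was near (9.7, 6.5) before and (8.0, 4.1) after, so it travelled √(1.7² + 2.4²) ≈ 2.9 units.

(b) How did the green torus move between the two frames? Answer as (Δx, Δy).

(0.8, -0.2)

The green torus was at about (1.2, 7.1) and moved to about (2.0, 6.9).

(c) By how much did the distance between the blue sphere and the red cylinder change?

-1.8

Before: roughly 10.6 units apart; after: 8.8. That's 1.8 units closer together.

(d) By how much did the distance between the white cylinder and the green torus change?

-1.9

They were about 8.5 units apart before and 6.6 after — 1.9 units closer together.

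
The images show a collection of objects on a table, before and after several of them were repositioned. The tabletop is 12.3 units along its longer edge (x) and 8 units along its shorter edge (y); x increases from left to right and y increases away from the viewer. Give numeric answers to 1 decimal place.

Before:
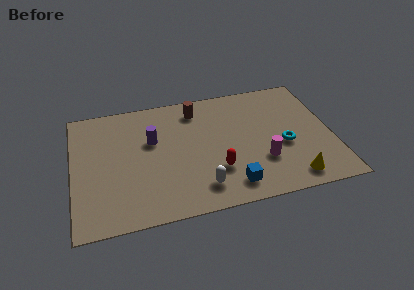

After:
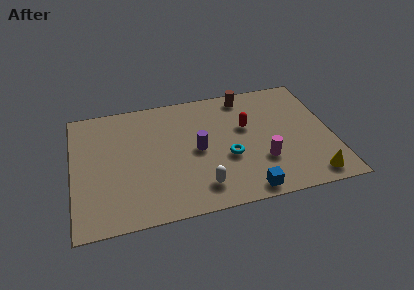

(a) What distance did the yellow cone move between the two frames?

0.9

From (10.2, 1.1) to (11.1, 1.0), the yellow cone covered √(0.9² + 0.1²) ≈ 0.9 units.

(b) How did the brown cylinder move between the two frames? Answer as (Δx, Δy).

(2.4, 0.4)

From the two frames, the brown cylinder sits at roughly (6.0, 6.6) before and (8.4, 7.0) after.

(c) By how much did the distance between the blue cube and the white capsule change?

+0.8

The distance was about 1.4 in the first image and 2.2 in the second, so they moved 0.8 units further apart.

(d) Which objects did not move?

the white capsule and the magenta cylinder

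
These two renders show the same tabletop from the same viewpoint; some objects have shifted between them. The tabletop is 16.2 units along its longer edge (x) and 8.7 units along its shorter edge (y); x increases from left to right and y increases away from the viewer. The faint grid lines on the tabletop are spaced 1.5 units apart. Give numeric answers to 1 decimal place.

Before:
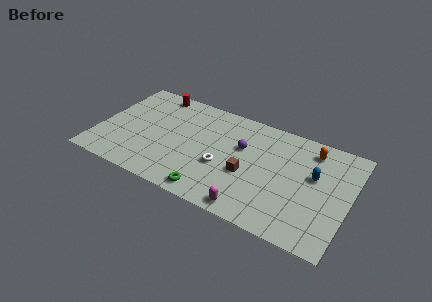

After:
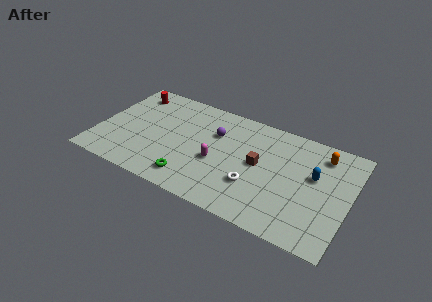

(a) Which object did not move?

the blue capsule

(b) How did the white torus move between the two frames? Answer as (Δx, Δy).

(2.1, -0.6)

From the two frames, the white torus sits at roughly (8.2, 3.4) before and (10.3, 2.8) after.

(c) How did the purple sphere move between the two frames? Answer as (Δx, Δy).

(-1.8, 0.4)

The purple sphere started near (9.2, 5.5) and ended near (7.4, 5.9).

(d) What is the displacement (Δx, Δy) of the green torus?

(-1.4, 0.5)

The green torus started near (7.8, 1.0) and ended near (6.4, 1.5).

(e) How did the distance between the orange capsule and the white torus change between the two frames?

-0.7

The distance was about 6.5 in the first image and 5.8 in the second, so they moved 0.7 units closer together.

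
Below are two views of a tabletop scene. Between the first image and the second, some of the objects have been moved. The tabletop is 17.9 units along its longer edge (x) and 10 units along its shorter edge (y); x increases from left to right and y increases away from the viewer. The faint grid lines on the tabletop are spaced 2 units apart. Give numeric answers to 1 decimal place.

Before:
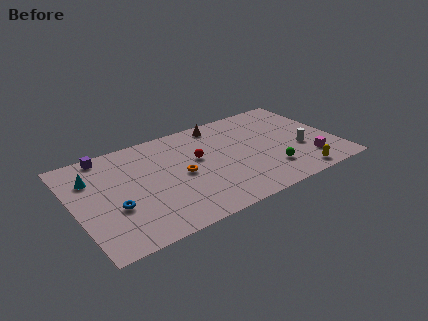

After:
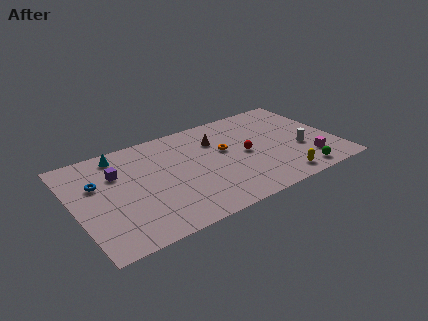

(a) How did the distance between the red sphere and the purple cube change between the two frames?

+2.1

The distance was about 6.7 in the first image and 8.8 in the second, so they moved 2.1 units further apart.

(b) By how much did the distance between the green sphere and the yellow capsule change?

-0.8

They were about 2.2 units apart before and 1.4 after — 0.8 units closer together.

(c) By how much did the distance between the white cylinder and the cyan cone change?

-1.5

Before: roughly 14.4 units apart; after: 12.9. That's 1.5 units closer together.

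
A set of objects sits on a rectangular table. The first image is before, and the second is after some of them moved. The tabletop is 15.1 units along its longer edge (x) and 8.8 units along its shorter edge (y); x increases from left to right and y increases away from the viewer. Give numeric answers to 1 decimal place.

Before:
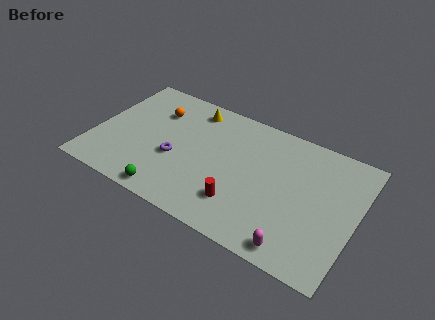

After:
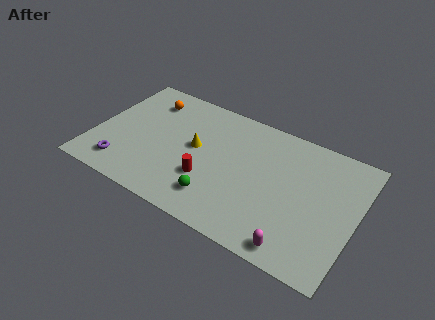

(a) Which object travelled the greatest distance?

the purple torus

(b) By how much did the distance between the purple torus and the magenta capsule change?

+2.4

The distance was about 7.8 in the first image and 10.2 in the second, so they moved 2.4 units further apart.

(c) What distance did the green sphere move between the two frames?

2.8

The green sphere moved from about (4.9, 0.9) to (7.5, 1.9), a distance of √(2.6² + 1.0²) ≈ 2.8.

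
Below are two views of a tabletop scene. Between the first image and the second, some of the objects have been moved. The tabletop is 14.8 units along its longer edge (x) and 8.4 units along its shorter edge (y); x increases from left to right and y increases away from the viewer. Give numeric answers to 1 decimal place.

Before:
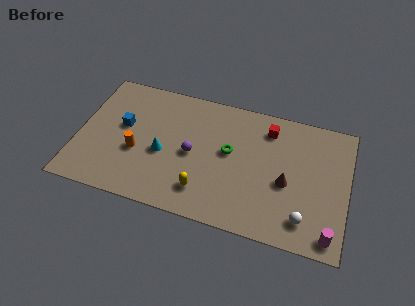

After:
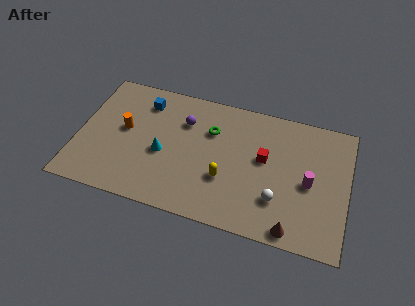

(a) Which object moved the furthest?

the magenta cylinder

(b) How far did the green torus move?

1.6

The green torus was near (8.3, 4.7) before and (7.2, 5.8) after, so it travelled √(1.1² + 1.1²) ≈ 1.6 units.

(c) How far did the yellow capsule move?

1.6

The yellow capsule moved from about (7.1, 1.8) to (8.2, 2.9), a distance of √(1.1² + 1.1²) ≈ 1.6.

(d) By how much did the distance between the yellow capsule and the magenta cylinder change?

-2.3

The distance was about 6.9 in the first image and 4.6 in the second, so they moved 2.3 units closer together.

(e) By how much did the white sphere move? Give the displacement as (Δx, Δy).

(-1.5, 0.8)

The white sphere started near (12.6, 1.6) and ended near (11.1, 2.4).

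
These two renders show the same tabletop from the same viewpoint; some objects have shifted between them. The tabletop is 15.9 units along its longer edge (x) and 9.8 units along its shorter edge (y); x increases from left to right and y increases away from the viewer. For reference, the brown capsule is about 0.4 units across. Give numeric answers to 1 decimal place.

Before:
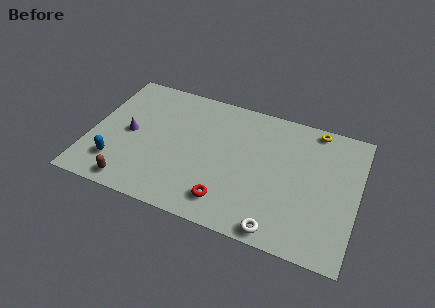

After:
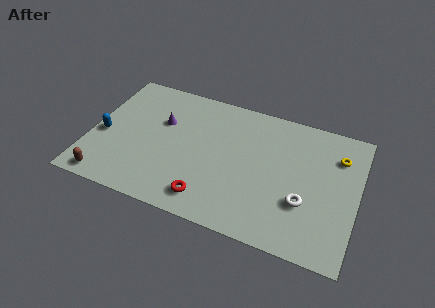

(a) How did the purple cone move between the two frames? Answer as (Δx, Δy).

(1.8, 1.5)

The purple cone was at about (2.3, 4.8) and moved to about (4.1, 6.3).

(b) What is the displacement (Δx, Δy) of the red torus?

(-1.1, -0.2)

From the two frames, the red torus sits at roughly (8.5, 1.8) before and (7.4, 1.6) after.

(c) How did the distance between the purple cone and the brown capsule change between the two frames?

+2.2

They were about 3.7 units apart before and 5.9 after — 2.2 units further apart.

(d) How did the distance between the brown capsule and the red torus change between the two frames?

+0.4

The distance was about 5.6 in the first image and 6.0 in the second, so they moved 0.4 units further apart.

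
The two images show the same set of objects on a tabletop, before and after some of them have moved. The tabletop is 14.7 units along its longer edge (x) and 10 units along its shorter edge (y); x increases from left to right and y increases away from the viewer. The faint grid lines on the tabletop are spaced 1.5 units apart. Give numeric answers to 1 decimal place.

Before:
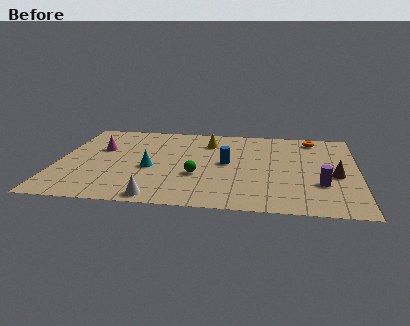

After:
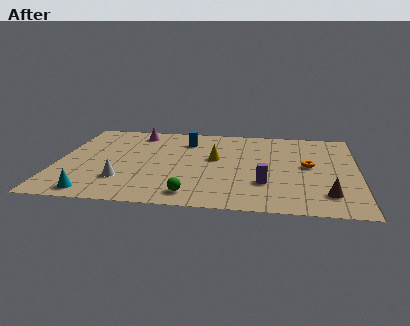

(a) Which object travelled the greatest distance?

the cyan cone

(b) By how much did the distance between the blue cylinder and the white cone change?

+0.4

They were about 5.4 units apart before and 5.8 after — 0.4 units further apart.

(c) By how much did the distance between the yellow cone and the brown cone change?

-0.6

Before: roughly 7.2 units apart; after: 6.6. That's 0.6 units closer together.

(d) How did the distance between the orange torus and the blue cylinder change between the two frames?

+1.1

The distance was about 5.5 in the first image and 6.6 in the second, so they moved 1.1 units further apart.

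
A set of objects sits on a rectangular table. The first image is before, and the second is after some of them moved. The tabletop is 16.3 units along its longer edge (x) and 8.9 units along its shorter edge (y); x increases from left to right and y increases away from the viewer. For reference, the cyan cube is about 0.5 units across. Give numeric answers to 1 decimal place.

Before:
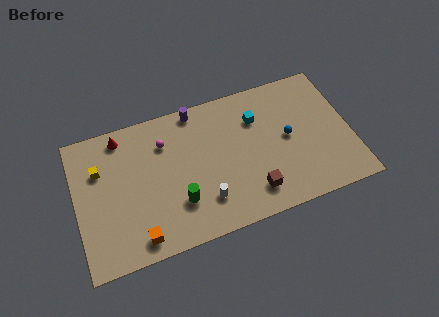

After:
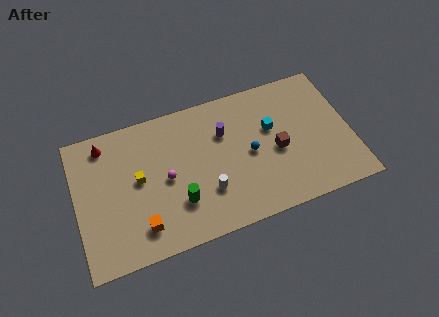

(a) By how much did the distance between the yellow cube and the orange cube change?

-2.3

The distance was about 5.3 in the first image and 3.0 in the second, so they moved 2.3 units closer together.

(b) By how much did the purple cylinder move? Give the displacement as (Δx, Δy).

(1.5, -2.0)

The purple cylinder started near (7.4, 8.1) and ended near (8.9, 6.1).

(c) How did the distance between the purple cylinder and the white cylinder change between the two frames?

-2.3

Before: roughly 5.9 units apart; after: 3.6. That's 2.3 units closer together.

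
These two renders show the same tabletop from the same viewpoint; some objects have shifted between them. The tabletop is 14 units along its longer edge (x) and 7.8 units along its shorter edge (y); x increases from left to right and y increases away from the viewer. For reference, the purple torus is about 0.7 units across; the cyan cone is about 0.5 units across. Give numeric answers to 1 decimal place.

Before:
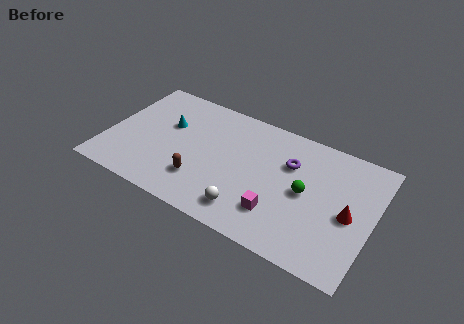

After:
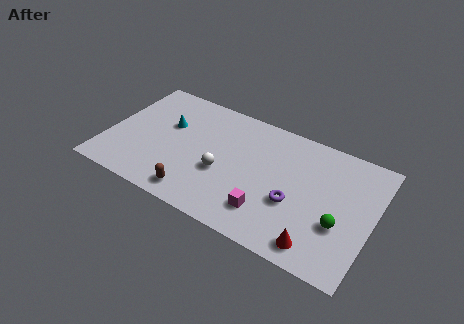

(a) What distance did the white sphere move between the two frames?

2.3

The white sphere moved from about (7.8, 1.4) to (6.2, 3.1), a distance of √(1.6² + 1.7²) ≈ 2.3.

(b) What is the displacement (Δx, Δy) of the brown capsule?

(-0.1, -1.0)

The brown capsule started near (5.2, 2.1) and ended near (5.1, 1.1).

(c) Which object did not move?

the cyan cone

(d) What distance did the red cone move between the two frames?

2.8

The red cone moved from about (12.8, 3.6) to (11.5, 1.1), a distance of √(1.3² + 2.5²) ≈ 2.8.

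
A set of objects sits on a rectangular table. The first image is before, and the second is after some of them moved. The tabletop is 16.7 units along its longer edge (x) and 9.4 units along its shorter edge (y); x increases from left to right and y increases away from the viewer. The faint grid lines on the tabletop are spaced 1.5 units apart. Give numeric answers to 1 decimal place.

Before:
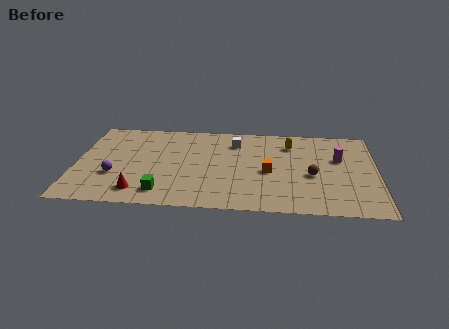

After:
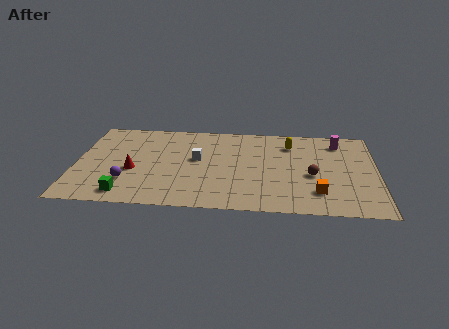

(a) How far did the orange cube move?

3.4

The orange cube was near (10.7, 4.2) before and (13.4, 2.2) after, so it travelled √(2.7² + 2.0²) ≈ 3.4 units.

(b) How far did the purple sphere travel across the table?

0.9

The purple sphere moved from about (2.2, 3.2) to (2.9, 2.6), a distance of √(0.7² + 0.6²) ≈ 0.9.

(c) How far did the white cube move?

2.9

The white cube moved from about (8.8, 7.3) to (6.7, 5.3), a distance of √(2.1² + 2.0²) ≈ 2.9.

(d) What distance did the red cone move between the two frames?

2.2

The red cone moved from about (3.6, 1.6) to (3.2, 3.8), a distance of √(0.4² + 2.2²) ≈ 2.2.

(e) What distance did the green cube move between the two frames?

2.0

The green cube moved from about (4.9, 1.6) to (2.9, 1.3), a distance of √(2.0² + 0.3²) ≈ 2.0.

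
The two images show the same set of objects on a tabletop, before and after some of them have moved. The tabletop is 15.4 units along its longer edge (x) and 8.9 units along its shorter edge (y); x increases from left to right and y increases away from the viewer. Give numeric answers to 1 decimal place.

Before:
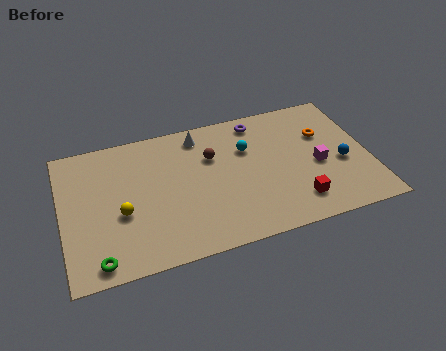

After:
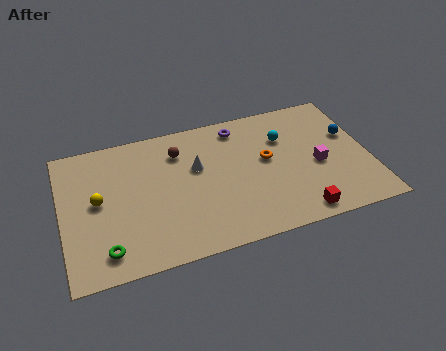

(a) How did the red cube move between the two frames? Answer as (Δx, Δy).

(0.0, -0.8)

The red cube was at about (11.5, 1.8) and moved to about (11.5, 1.0).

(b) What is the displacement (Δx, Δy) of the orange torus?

(-3.0, -0.9)

The orange torus was at about (13.3, 5.9) and moved to about (10.3, 5.0).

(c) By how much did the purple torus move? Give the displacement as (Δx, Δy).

(-1.0, -0.1)

The purple torus was at about (10.1, 7.7) and moved to about (9.1, 7.6).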